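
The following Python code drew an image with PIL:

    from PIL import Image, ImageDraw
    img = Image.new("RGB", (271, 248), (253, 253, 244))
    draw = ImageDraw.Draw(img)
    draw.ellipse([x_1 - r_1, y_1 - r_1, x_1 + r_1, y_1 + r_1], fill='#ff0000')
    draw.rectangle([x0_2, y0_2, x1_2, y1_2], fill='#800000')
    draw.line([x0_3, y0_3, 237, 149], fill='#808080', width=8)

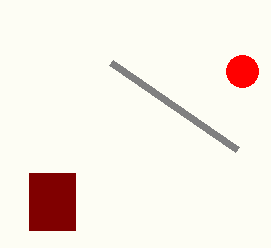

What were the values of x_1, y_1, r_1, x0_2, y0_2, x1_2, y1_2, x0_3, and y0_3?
x_1 = 242, y_1 = 71, r_1 = 16, x0_2 = 29, y0_2 = 173, x1_2 = 75, y1_2 = 230, x0_3 = 111, y0_3 = 62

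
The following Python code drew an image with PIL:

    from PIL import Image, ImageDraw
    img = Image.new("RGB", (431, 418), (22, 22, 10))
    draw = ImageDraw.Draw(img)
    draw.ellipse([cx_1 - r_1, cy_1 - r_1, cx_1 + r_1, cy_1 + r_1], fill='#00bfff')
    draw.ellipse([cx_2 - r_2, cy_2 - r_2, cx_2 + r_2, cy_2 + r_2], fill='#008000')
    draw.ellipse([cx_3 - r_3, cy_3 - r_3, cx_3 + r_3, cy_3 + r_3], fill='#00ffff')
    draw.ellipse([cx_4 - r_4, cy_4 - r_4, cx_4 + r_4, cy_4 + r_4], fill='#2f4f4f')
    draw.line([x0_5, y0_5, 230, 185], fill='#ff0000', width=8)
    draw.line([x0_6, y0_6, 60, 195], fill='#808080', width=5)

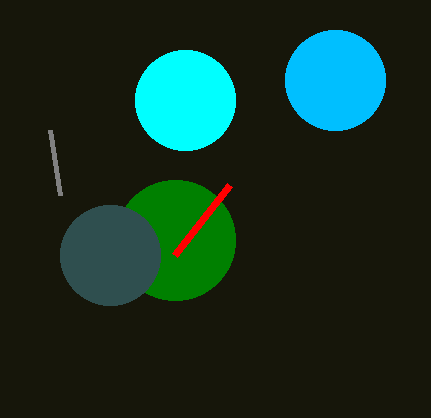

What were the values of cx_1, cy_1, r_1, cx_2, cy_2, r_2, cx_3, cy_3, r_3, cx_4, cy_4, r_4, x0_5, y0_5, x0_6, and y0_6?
cx_1 = 335
cy_1 = 80
r_1 = 50
cx_2 = 175
cy_2 = 240
r_2 = 60
cx_3 = 185
cy_3 = 100
r_3 = 50
cx_4 = 110
cy_4 = 255
r_4 = 50
x0_5 = 175
y0_5 = 255
x0_6 = 50
y0_6 = 130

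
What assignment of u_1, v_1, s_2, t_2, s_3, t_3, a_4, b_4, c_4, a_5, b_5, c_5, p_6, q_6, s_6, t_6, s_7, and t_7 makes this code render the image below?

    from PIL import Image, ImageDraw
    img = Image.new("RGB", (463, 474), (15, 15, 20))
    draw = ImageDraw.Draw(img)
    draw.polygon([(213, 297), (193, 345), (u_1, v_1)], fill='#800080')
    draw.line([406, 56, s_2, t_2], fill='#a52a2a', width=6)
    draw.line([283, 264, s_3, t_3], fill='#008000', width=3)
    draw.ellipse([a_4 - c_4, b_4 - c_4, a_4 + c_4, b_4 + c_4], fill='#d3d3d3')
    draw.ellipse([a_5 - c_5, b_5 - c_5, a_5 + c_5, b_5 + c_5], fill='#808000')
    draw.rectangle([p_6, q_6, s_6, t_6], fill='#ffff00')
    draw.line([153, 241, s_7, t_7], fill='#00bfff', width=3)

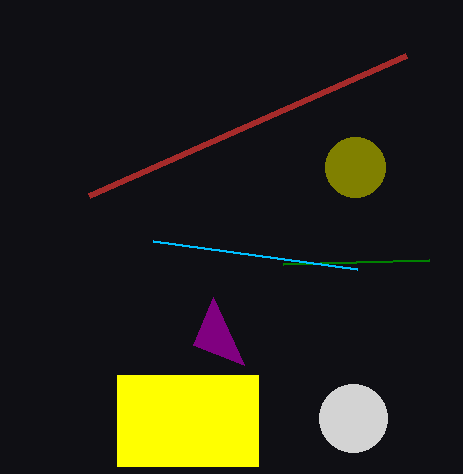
u_1 = 244
v_1 = 365
s_2 = 89
t_2 = 196
s_3 = 429
t_3 = 260
a_4 = 353
b_4 = 418
c_4 = 34
a_5 = 355
b_5 = 167
c_5 = 30
p_6 = 117
q_6 = 375
s_6 = 258
t_6 = 466
s_7 = 357
t_7 = 269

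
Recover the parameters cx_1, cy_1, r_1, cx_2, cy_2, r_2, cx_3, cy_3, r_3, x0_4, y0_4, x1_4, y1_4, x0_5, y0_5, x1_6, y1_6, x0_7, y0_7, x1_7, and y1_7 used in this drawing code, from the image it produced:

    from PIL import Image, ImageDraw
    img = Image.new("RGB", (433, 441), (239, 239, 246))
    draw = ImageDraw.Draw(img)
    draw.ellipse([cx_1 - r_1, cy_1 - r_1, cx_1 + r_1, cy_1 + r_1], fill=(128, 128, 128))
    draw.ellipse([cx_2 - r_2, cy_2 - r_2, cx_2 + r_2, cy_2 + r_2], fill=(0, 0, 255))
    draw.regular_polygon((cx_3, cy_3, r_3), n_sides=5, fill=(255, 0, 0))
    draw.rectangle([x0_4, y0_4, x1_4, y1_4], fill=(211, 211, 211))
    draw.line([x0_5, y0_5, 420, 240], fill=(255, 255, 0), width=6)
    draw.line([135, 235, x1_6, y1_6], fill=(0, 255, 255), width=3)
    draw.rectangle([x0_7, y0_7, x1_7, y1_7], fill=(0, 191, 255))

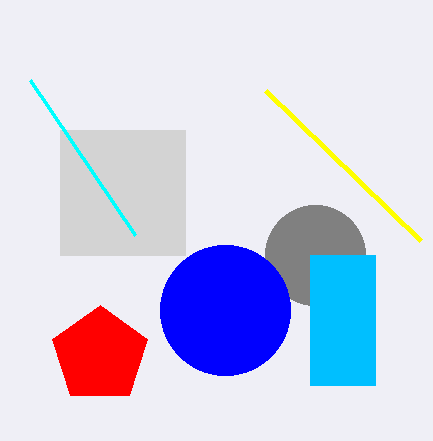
cx_1 = 315; cy_1 = 255; r_1 = 50; cx_2 = 225; cy_2 = 310; r_2 = 65; cx_3 = 100; cy_3 = 355; r_3 = 50; x0_4 = 60; y0_4 = 130; x1_4 = 185; y1_4 = 255; x0_5 = 265; y0_5 = 90; x1_6 = 30; y1_6 = 80; x0_7 = 310; y0_7 = 255; x1_7 = 375; y1_7 = 385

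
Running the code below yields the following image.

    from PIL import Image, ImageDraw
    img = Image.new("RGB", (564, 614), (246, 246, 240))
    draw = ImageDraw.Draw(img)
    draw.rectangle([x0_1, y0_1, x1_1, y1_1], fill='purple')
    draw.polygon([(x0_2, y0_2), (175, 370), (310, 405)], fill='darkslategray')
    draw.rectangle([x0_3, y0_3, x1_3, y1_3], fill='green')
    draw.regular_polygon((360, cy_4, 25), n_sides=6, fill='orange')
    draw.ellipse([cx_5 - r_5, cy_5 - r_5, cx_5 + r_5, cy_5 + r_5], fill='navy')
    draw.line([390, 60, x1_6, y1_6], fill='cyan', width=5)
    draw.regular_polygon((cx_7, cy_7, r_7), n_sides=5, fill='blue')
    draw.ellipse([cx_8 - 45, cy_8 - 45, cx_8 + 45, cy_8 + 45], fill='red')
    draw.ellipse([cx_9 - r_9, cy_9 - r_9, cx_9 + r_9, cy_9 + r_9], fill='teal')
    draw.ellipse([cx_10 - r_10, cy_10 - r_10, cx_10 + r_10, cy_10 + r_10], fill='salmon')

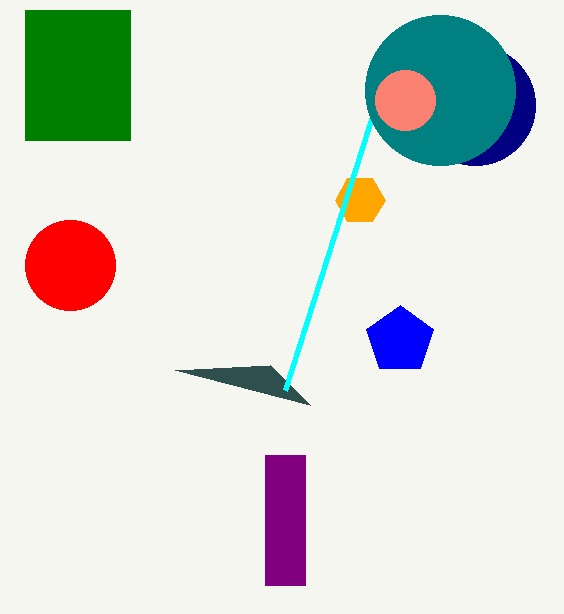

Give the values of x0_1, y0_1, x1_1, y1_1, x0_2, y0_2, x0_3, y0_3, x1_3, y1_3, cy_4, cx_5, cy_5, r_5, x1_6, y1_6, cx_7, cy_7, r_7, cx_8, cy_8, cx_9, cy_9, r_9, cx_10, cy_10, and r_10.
x0_1 = 265
y0_1 = 455
x1_1 = 305
y1_1 = 585
x0_2 = 270
y0_2 = 365
x0_3 = 25
y0_3 = 10
x1_3 = 130
y1_3 = 140
cy_4 = 200
cx_5 = 475
cy_5 = 105
r_5 = 60
x1_6 = 285
y1_6 = 390
cx_7 = 400
cy_7 = 340
r_7 = 35
cx_8 = 70
cy_8 = 265
cx_9 = 440
cy_9 = 90
r_9 = 75
cx_10 = 405
cy_10 = 100
r_10 = 30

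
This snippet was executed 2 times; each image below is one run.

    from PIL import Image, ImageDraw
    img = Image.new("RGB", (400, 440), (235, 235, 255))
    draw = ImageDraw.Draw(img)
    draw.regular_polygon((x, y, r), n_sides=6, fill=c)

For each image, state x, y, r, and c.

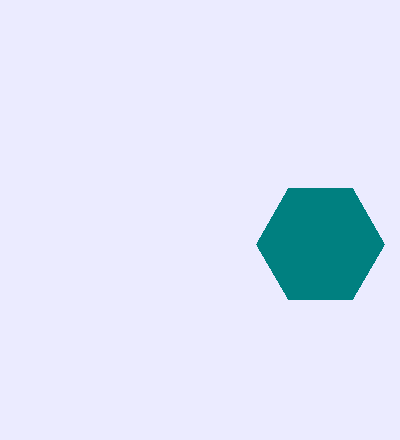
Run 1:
x = 320, y = 244, r = 64, c = 'teal'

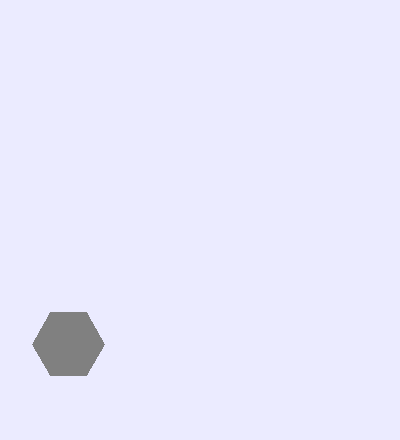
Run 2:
x = 68; y = 344; r = 36; c = 'gray'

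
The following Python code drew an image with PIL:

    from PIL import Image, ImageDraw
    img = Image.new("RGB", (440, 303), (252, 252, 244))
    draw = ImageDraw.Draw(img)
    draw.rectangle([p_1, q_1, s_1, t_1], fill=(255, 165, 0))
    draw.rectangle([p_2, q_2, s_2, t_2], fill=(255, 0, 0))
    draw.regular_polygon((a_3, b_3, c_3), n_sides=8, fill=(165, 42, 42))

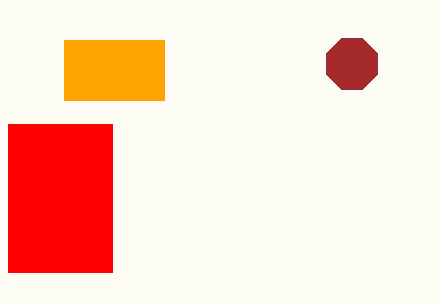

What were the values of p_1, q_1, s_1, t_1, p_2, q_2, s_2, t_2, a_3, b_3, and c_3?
p_1 = 64, q_1 = 40, s_1 = 164, t_1 = 100, p_2 = 8, q_2 = 124, s_2 = 112, t_2 = 272, a_3 = 352, b_3 = 64, c_3 = 28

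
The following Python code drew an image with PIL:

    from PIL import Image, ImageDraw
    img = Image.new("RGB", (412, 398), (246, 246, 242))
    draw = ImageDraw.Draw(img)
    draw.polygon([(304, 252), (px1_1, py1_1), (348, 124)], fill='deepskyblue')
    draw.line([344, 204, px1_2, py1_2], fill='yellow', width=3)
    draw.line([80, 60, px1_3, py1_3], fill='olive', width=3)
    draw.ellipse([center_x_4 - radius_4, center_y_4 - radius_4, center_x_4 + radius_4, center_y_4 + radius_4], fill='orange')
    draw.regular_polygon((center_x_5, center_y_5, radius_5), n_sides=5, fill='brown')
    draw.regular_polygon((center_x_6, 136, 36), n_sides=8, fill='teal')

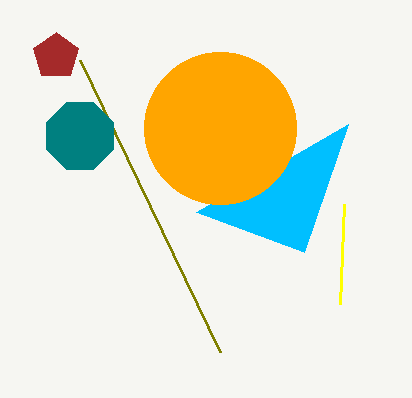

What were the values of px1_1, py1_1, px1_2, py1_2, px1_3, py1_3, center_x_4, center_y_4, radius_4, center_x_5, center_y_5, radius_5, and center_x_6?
px1_1 = 196; py1_1 = 212; px1_2 = 340; py1_2 = 304; px1_3 = 220; py1_3 = 352; center_x_4 = 220; center_y_4 = 128; radius_4 = 76; center_x_5 = 56; center_y_5 = 56; radius_5 = 24; center_x_6 = 80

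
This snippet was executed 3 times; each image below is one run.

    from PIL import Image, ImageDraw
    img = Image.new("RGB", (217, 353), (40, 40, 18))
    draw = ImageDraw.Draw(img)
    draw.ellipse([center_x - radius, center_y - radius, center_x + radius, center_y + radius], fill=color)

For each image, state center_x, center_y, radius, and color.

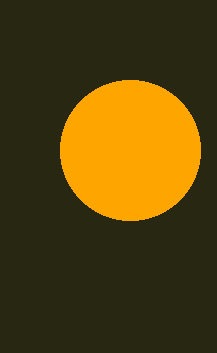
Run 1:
center_x = 130, center_y = 150, radius = 70, color = 'orange'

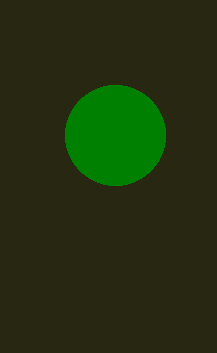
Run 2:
center_x = 115, center_y = 135, radius = 50, color = 'green'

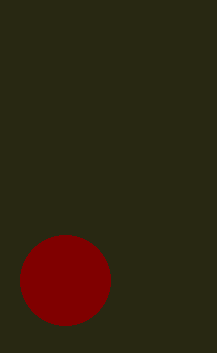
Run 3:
center_x = 65, center_y = 280, radius = 45, color = 'maroon'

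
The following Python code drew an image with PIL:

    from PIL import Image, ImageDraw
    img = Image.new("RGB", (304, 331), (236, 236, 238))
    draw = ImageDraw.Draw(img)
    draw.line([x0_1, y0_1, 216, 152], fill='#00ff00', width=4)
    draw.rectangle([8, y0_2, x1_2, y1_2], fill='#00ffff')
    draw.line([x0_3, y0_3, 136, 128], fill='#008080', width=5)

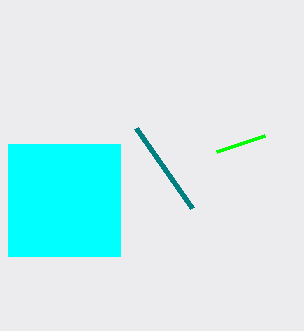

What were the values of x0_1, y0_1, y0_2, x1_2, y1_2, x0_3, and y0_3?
x0_1 = 264
y0_1 = 136
y0_2 = 144
x1_2 = 120
y1_2 = 256
x0_3 = 192
y0_3 = 208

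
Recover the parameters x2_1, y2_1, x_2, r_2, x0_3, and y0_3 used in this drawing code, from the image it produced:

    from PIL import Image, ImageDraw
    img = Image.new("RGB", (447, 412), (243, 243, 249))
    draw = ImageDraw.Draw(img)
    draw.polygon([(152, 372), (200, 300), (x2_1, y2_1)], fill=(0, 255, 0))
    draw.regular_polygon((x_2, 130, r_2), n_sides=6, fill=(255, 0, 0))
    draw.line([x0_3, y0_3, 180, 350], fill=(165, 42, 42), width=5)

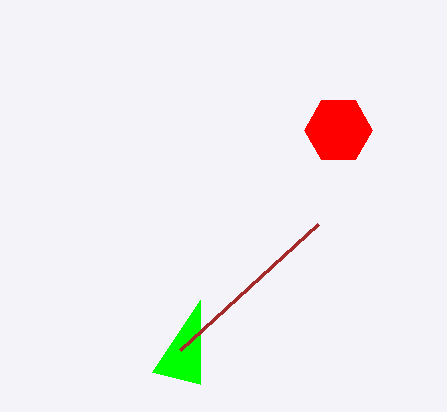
x2_1 = 200
y2_1 = 384
x_2 = 338
r_2 = 34
x0_3 = 318
y0_3 = 224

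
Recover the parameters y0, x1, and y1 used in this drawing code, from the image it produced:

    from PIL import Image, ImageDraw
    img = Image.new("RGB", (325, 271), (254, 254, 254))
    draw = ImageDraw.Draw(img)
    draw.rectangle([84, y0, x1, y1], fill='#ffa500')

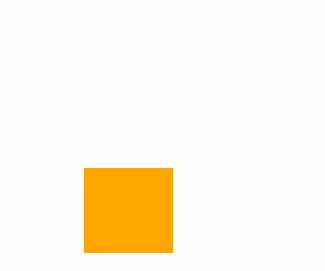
y0 = 168; x1 = 172; y1 = 252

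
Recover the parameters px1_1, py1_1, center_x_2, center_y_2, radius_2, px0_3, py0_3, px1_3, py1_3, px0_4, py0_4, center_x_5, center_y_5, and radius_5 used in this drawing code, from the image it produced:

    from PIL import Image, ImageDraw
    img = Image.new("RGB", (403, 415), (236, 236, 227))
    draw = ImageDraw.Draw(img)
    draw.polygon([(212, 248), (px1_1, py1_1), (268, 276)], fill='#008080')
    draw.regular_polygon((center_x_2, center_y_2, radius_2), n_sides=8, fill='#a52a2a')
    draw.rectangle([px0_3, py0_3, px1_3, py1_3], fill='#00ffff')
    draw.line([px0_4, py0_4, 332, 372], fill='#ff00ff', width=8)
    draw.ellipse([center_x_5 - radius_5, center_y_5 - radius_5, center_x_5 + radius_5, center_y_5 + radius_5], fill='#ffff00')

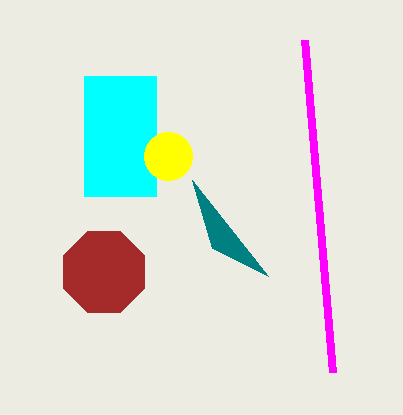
px1_1 = 192; py1_1 = 180; center_x_2 = 104; center_y_2 = 272; radius_2 = 44; px0_3 = 84; py0_3 = 76; px1_3 = 156; py1_3 = 196; px0_4 = 304; py0_4 = 40; center_x_5 = 168; center_y_5 = 156; radius_5 = 24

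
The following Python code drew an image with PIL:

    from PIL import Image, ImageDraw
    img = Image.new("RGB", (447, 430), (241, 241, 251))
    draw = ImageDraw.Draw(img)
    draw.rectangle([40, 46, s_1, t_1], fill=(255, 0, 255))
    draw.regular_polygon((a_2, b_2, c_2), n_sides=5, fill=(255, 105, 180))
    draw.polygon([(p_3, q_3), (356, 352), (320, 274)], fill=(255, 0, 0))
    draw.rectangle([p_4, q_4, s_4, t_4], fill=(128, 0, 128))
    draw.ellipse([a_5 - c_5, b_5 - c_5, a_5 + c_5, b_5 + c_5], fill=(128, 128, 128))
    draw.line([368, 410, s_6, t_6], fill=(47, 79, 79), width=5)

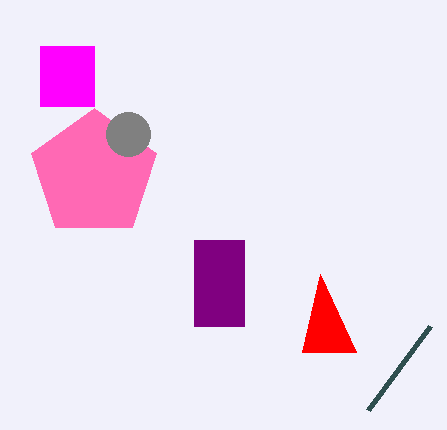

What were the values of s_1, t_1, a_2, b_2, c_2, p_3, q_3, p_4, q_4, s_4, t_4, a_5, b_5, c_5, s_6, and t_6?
s_1 = 94; t_1 = 106; a_2 = 94; b_2 = 174; c_2 = 66; p_3 = 302; q_3 = 352; p_4 = 194; q_4 = 240; s_4 = 244; t_4 = 326; a_5 = 128; b_5 = 134; c_5 = 22; s_6 = 430; t_6 = 326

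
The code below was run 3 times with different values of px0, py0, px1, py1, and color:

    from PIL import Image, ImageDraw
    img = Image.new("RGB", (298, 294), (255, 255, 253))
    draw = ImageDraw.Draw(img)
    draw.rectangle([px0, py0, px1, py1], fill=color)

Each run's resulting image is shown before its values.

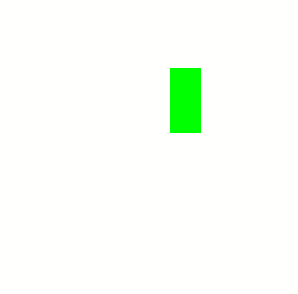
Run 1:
px0 = 170; py0 = 68; px1 = 200; py1 = 132; color = 'lime'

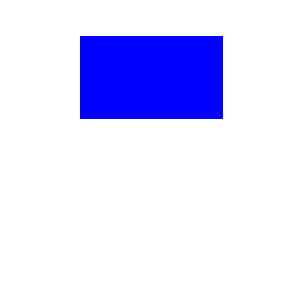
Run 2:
px0 = 80; py0 = 36; px1 = 222; py1 = 118; color = 'blue'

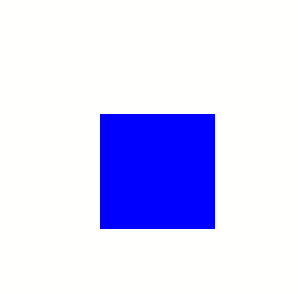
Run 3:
px0 = 100, py0 = 114, px1 = 214, py1 = 228, color = 'blue'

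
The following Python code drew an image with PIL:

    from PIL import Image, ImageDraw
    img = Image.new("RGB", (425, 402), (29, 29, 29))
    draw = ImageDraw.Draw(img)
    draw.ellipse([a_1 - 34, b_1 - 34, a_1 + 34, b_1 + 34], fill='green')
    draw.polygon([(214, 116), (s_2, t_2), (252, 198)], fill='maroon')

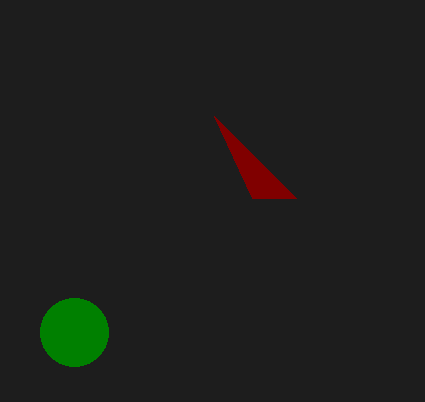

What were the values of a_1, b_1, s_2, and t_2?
a_1 = 74, b_1 = 332, s_2 = 296, t_2 = 198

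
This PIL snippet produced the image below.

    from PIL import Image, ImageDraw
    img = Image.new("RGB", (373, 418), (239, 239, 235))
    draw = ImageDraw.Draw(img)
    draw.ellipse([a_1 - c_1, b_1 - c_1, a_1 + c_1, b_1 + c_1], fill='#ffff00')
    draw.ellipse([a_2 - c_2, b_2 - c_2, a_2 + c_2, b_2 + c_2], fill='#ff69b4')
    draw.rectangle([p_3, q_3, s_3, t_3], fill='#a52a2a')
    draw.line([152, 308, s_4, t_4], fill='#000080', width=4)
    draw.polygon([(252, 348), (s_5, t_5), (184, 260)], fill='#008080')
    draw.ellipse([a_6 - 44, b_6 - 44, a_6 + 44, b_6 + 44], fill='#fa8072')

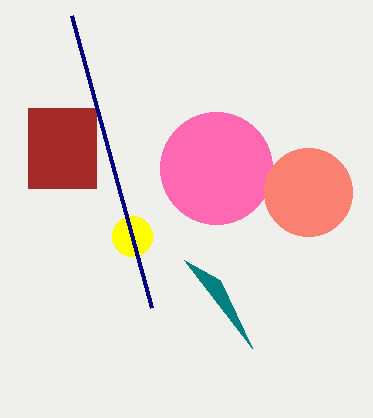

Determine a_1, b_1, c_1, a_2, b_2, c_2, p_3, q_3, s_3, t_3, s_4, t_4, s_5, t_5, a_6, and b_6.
a_1 = 132
b_1 = 236
c_1 = 20
a_2 = 216
b_2 = 168
c_2 = 56
p_3 = 28
q_3 = 108
s_3 = 96
t_3 = 188
s_4 = 72
t_4 = 16
s_5 = 220
t_5 = 280
a_6 = 308
b_6 = 192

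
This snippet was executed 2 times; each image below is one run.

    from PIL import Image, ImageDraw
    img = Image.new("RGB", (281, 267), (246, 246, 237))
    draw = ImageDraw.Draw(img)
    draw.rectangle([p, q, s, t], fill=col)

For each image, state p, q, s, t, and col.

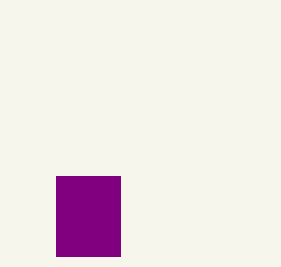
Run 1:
p = 56; q = 176; s = 120; t = 256; col = 'purple'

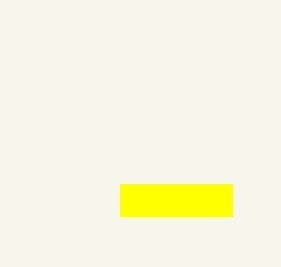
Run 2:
p = 120; q = 184; s = 232; t = 216; col = 'yellow'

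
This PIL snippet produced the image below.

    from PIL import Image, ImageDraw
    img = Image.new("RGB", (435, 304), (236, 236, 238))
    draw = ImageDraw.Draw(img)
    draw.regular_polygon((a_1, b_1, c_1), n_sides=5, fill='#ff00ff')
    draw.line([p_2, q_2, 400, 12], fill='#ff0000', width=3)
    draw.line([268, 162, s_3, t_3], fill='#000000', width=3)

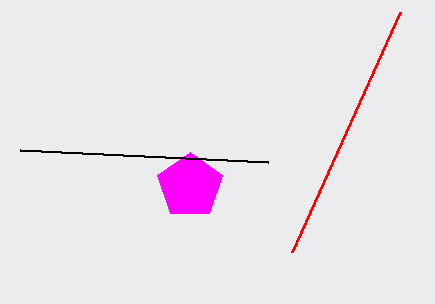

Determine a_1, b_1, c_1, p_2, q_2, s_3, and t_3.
a_1 = 190; b_1 = 186; c_1 = 34; p_2 = 292; q_2 = 252; s_3 = 20; t_3 = 150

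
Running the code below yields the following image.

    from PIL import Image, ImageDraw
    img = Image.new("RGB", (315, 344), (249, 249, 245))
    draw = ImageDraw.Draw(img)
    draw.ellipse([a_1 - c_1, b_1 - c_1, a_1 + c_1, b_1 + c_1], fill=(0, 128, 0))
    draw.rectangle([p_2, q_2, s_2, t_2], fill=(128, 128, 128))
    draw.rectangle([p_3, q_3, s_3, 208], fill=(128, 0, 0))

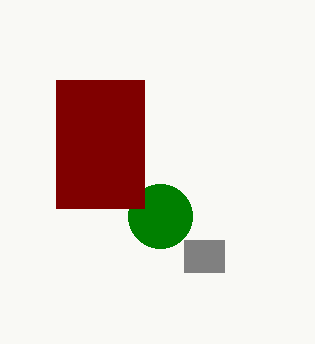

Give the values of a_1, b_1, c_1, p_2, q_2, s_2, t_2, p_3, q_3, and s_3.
a_1 = 160
b_1 = 216
c_1 = 32
p_2 = 184
q_2 = 240
s_2 = 224
t_2 = 272
p_3 = 56
q_3 = 80
s_3 = 144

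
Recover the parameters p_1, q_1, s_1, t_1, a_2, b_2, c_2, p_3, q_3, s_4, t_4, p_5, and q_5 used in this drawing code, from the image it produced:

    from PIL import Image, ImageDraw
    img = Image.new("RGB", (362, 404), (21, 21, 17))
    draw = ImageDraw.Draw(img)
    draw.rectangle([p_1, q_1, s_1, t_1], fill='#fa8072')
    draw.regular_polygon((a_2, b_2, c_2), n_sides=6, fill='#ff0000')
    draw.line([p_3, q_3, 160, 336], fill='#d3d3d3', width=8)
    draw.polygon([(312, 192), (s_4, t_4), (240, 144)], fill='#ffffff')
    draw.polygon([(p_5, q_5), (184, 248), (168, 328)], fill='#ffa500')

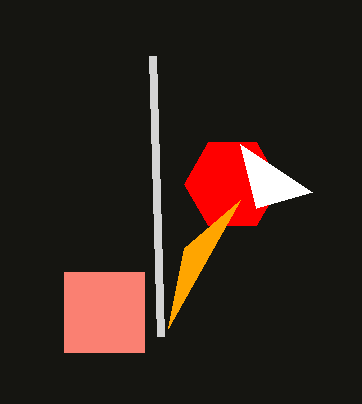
p_1 = 64; q_1 = 272; s_1 = 144; t_1 = 352; a_2 = 232; b_2 = 184; c_2 = 48; p_3 = 152; q_3 = 56; s_4 = 256; t_4 = 208; p_5 = 240; q_5 = 200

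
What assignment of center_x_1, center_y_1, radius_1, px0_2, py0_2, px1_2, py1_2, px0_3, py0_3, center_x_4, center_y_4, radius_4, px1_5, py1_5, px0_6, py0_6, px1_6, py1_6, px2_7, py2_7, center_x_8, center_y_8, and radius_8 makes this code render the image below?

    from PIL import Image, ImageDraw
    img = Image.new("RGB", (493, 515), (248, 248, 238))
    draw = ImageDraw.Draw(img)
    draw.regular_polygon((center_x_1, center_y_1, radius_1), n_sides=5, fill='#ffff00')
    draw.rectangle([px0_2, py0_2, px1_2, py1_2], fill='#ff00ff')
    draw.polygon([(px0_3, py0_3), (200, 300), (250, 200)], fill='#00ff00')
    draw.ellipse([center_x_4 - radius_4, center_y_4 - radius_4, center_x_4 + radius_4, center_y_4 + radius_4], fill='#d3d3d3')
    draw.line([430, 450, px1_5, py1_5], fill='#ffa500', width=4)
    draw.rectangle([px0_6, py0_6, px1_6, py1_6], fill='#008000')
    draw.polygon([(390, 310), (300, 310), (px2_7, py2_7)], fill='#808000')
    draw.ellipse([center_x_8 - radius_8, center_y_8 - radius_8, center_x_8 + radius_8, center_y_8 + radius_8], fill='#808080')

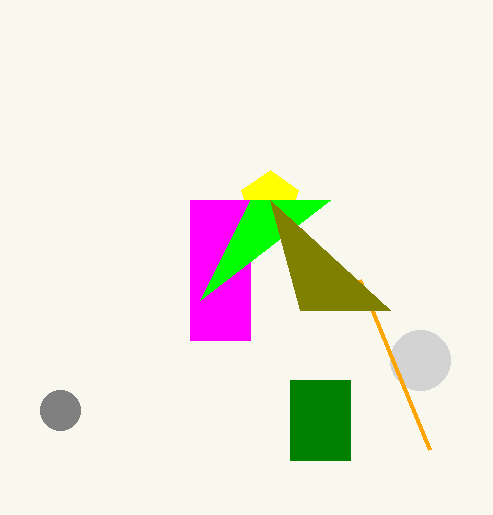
center_x_1 = 270
center_y_1 = 200
radius_1 = 30
px0_2 = 190
py0_2 = 200
px1_2 = 250
py1_2 = 340
px0_3 = 330
py0_3 = 200
center_x_4 = 420
center_y_4 = 360
radius_4 = 30
px1_5 = 360
py1_5 = 280
px0_6 = 290
py0_6 = 380
px1_6 = 350
py1_6 = 460
px2_7 = 270
py2_7 = 200
center_x_8 = 60
center_y_8 = 410
radius_8 = 20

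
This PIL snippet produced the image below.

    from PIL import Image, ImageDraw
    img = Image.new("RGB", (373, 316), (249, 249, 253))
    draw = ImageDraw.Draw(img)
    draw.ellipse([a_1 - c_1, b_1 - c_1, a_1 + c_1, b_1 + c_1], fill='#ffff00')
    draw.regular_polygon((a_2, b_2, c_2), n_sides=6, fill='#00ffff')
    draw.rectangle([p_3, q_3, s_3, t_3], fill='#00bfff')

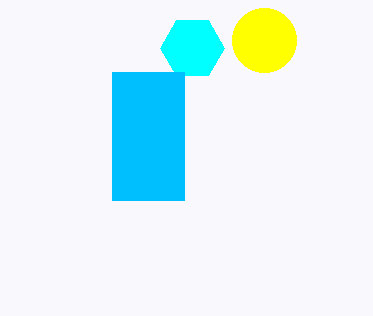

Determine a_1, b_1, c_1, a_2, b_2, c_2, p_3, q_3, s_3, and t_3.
a_1 = 264; b_1 = 40; c_1 = 32; a_2 = 192; b_2 = 48; c_2 = 32; p_3 = 112; q_3 = 72; s_3 = 184; t_3 = 200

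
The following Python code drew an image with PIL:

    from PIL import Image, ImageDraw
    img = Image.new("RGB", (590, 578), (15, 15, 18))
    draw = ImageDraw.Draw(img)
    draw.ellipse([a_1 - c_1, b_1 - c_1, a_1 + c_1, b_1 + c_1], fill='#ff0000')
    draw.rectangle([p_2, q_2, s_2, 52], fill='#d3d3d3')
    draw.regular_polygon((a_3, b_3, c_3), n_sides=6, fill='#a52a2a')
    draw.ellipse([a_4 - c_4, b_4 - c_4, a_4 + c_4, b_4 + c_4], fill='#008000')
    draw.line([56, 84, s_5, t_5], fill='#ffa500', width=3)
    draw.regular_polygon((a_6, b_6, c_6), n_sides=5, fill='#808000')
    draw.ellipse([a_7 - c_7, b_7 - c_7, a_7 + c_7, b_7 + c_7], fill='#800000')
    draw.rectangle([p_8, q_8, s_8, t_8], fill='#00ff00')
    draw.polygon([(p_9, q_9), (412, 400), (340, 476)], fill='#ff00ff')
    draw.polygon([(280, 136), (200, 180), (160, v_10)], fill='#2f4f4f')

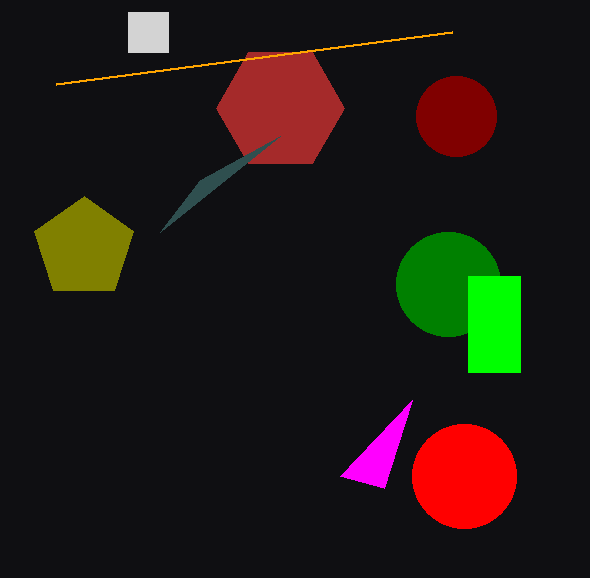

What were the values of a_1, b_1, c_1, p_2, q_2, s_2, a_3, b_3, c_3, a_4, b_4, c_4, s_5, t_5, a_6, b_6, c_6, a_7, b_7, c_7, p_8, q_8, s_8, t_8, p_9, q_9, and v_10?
a_1 = 464, b_1 = 476, c_1 = 52, p_2 = 128, q_2 = 12, s_2 = 168, a_3 = 280, b_3 = 108, c_3 = 64, a_4 = 448, b_4 = 284, c_4 = 52, s_5 = 452, t_5 = 32, a_6 = 84, b_6 = 248, c_6 = 52, a_7 = 456, b_7 = 116, c_7 = 40, p_8 = 468, q_8 = 276, s_8 = 520, t_8 = 372, p_9 = 384, q_9 = 488, v_10 = 232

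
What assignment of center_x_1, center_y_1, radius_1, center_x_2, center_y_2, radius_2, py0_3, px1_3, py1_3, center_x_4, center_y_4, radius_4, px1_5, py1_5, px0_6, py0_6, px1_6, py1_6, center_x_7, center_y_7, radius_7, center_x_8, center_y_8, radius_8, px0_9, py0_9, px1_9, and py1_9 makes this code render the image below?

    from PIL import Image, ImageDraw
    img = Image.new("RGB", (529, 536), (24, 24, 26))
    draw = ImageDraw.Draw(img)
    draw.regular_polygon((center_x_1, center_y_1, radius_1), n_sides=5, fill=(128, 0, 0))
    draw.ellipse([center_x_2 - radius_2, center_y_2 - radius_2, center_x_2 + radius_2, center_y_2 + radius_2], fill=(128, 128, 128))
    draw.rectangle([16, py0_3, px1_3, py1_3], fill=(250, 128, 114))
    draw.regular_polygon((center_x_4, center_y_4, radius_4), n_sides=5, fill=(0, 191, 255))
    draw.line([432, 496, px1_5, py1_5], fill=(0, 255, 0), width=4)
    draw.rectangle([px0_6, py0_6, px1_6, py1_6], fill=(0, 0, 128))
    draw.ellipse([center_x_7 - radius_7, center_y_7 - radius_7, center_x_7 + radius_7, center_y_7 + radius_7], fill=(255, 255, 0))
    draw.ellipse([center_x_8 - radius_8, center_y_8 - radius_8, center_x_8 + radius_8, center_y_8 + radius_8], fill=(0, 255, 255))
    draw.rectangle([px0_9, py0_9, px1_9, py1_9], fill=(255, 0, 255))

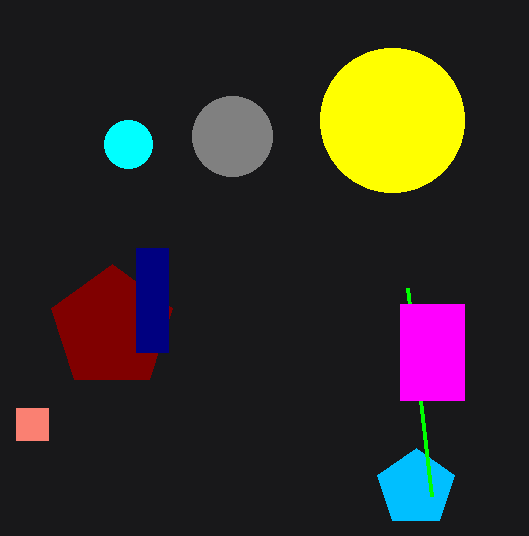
center_x_1 = 112
center_y_1 = 328
radius_1 = 64
center_x_2 = 232
center_y_2 = 136
radius_2 = 40
py0_3 = 408
px1_3 = 48
py1_3 = 440
center_x_4 = 416
center_y_4 = 488
radius_4 = 40
px1_5 = 408
py1_5 = 288
px0_6 = 136
py0_6 = 248
px1_6 = 168
py1_6 = 352
center_x_7 = 392
center_y_7 = 120
radius_7 = 72
center_x_8 = 128
center_y_8 = 144
radius_8 = 24
px0_9 = 400
py0_9 = 304
px1_9 = 464
py1_9 = 400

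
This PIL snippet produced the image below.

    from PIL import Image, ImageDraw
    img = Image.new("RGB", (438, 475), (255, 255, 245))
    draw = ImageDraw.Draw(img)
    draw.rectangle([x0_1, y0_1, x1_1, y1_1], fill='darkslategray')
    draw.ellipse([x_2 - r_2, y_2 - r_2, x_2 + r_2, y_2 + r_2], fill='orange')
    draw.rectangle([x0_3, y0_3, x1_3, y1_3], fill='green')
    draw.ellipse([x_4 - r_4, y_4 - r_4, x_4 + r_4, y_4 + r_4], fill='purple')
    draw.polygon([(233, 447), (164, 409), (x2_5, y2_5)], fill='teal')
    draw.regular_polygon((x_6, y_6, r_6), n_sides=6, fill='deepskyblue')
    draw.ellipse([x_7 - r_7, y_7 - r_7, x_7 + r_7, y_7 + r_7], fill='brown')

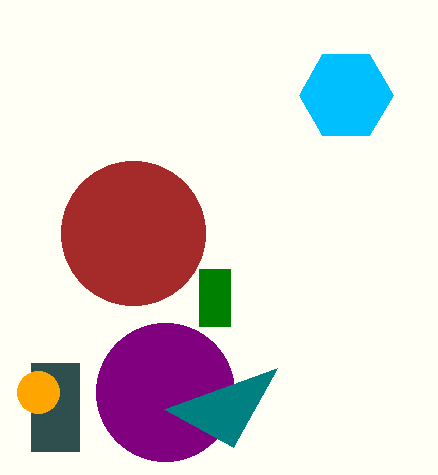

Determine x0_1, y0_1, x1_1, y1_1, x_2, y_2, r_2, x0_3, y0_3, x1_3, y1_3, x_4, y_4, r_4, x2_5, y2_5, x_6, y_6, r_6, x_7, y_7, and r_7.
x0_1 = 31; y0_1 = 363; x1_1 = 79; y1_1 = 451; x_2 = 38; y_2 = 392; r_2 = 21; x0_3 = 199; y0_3 = 269; x1_3 = 230; y1_3 = 326; x_4 = 165; y_4 = 392; r_4 = 69; x2_5 = 277; y2_5 = 368; x_6 = 346; y_6 = 95; r_6 = 47; x_7 = 133; y_7 = 233; r_7 = 72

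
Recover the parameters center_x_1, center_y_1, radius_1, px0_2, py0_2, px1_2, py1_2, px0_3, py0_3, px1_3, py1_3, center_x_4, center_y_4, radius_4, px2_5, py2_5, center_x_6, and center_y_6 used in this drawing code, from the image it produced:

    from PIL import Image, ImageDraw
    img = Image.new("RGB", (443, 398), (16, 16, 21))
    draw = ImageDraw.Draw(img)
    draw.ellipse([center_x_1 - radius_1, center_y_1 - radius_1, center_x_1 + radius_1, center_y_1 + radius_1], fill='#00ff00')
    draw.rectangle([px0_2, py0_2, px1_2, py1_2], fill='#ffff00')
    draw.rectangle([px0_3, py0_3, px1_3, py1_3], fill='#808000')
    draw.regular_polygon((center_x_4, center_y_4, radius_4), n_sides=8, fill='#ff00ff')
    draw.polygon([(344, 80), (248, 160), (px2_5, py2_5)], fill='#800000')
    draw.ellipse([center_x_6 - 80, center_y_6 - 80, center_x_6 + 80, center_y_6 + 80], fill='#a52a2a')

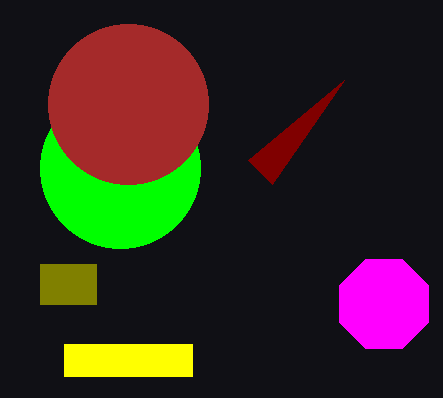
center_x_1 = 120; center_y_1 = 168; radius_1 = 80; px0_2 = 64; py0_2 = 344; px1_2 = 192; py1_2 = 376; px0_3 = 40; py0_3 = 264; px1_3 = 96; py1_3 = 304; center_x_4 = 384; center_y_4 = 304; radius_4 = 48; px2_5 = 272; py2_5 = 184; center_x_6 = 128; center_y_6 = 104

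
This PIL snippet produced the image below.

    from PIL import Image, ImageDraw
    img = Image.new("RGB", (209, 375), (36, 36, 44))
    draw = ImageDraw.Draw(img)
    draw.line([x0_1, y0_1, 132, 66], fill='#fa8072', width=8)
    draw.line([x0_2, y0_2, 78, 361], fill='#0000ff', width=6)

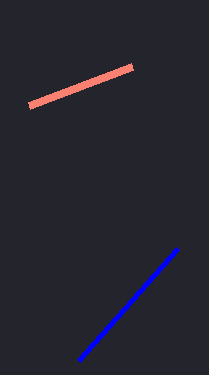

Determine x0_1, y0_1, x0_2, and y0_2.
x0_1 = 29
y0_1 = 105
x0_2 = 177
y0_2 = 249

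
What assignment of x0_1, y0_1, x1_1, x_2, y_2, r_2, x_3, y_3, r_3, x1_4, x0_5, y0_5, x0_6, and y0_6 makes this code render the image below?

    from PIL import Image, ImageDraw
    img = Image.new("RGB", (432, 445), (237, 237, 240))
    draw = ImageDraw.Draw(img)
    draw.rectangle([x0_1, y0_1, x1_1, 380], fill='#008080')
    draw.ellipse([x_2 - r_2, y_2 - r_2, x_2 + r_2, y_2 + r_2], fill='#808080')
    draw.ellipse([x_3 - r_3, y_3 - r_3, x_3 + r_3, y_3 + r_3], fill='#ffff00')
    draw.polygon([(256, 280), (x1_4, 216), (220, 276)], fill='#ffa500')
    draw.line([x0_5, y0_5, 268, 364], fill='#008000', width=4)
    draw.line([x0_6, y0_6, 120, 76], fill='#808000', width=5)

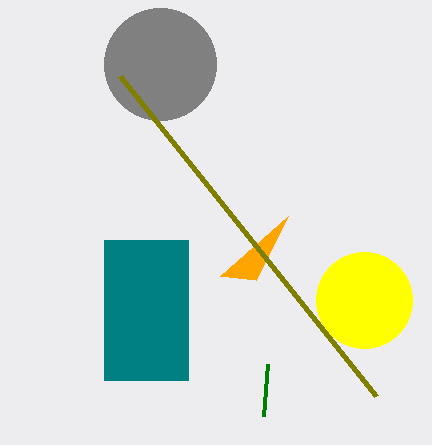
x0_1 = 104; y0_1 = 240; x1_1 = 188; x_2 = 160; y_2 = 64; r_2 = 56; x_3 = 364; y_3 = 300; r_3 = 48; x1_4 = 288; x0_5 = 264; y0_5 = 416; x0_6 = 376; y0_6 = 396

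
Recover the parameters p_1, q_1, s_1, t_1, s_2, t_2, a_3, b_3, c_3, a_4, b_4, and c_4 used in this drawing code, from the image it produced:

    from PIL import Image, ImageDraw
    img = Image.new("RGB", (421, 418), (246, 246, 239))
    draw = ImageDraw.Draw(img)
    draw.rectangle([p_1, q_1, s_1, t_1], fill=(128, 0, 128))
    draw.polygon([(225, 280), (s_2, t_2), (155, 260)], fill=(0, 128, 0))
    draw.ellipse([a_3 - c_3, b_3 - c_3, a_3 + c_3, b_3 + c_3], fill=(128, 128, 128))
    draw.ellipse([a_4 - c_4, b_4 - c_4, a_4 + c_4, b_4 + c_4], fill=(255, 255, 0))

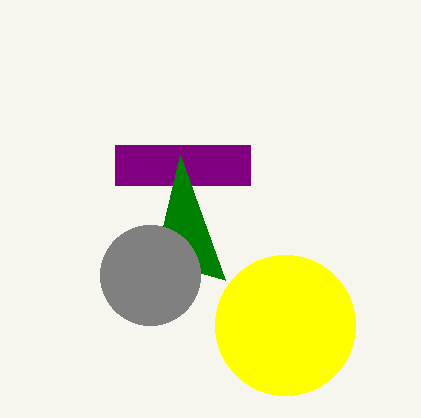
p_1 = 115
q_1 = 145
s_1 = 250
t_1 = 185
s_2 = 180
t_2 = 155
a_3 = 150
b_3 = 275
c_3 = 50
a_4 = 285
b_4 = 325
c_4 = 70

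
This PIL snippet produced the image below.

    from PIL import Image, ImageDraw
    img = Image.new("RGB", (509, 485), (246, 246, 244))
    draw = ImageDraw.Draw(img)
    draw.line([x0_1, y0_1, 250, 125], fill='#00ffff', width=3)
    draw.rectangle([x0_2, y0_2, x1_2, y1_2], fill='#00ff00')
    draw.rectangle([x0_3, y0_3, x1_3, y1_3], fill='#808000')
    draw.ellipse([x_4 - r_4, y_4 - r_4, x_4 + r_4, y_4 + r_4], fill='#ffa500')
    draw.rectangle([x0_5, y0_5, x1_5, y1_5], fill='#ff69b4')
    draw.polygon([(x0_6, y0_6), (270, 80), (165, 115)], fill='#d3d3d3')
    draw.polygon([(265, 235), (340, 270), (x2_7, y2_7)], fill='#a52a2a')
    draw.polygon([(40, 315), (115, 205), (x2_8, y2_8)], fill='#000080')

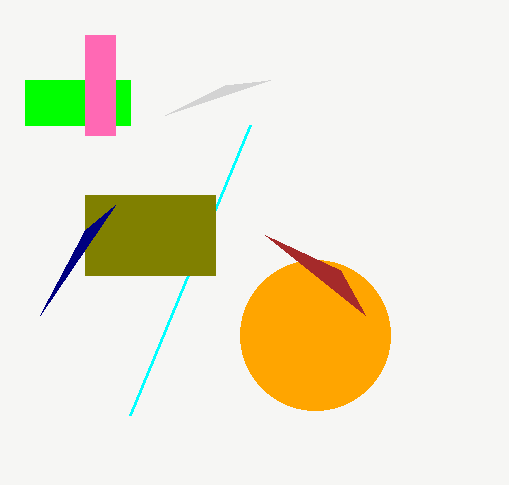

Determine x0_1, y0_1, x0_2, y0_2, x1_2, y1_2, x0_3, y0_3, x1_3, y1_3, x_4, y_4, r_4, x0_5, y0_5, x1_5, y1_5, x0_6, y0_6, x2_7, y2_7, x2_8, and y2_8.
x0_1 = 130
y0_1 = 415
x0_2 = 25
y0_2 = 80
x1_2 = 130
y1_2 = 125
x0_3 = 85
y0_3 = 195
x1_3 = 215
y1_3 = 275
x_4 = 315
y_4 = 335
r_4 = 75
x0_5 = 85
y0_5 = 35
x1_5 = 115
y1_5 = 135
x0_6 = 225
y0_6 = 85
x2_7 = 365
y2_7 = 315
x2_8 = 85
y2_8 = 230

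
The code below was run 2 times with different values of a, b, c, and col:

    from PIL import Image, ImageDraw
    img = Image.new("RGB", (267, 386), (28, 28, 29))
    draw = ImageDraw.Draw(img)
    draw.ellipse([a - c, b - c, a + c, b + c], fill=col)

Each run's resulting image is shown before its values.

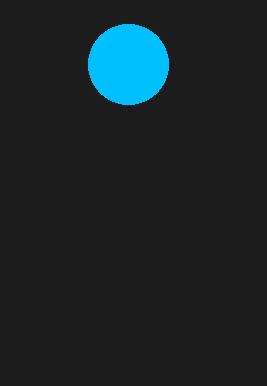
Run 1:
a = 128
b = 64
c = 40
col = 'deepskyblue'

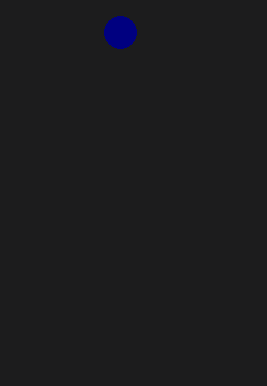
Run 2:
a = 120, b = 32, c = 16, col = 'navy'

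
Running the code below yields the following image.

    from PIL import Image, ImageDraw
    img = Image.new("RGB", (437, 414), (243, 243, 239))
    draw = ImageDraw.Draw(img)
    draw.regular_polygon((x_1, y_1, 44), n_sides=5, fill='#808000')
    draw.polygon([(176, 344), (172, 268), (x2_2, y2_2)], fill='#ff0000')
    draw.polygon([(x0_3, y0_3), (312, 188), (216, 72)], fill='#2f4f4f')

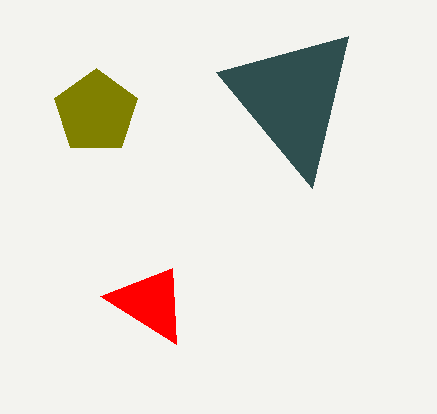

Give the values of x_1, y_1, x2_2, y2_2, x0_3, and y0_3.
x_1 = 96, y_1 = 112, x2_2 = 100, y2_2 = 296, x0_3 = 348, y0_3 = 36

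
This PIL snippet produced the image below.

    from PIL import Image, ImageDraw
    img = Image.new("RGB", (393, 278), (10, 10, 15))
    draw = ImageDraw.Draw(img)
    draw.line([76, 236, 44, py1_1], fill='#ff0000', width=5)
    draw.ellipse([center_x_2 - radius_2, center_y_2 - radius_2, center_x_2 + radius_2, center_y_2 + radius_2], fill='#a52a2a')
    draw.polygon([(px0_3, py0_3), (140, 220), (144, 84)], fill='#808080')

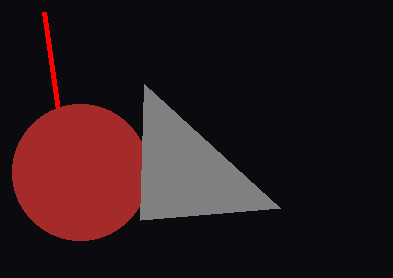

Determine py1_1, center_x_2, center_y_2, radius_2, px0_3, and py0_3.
py1_1 = 12
center_x_2 = 80
center_y_2 = 172
radius_2 = 68
px0_3 = 280
py0_3 = 208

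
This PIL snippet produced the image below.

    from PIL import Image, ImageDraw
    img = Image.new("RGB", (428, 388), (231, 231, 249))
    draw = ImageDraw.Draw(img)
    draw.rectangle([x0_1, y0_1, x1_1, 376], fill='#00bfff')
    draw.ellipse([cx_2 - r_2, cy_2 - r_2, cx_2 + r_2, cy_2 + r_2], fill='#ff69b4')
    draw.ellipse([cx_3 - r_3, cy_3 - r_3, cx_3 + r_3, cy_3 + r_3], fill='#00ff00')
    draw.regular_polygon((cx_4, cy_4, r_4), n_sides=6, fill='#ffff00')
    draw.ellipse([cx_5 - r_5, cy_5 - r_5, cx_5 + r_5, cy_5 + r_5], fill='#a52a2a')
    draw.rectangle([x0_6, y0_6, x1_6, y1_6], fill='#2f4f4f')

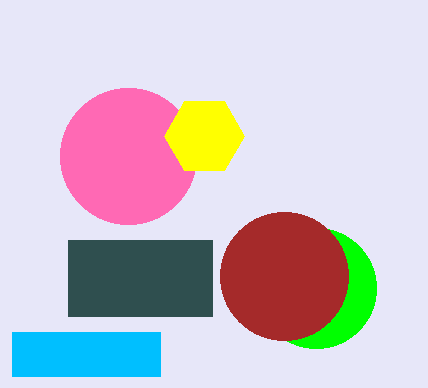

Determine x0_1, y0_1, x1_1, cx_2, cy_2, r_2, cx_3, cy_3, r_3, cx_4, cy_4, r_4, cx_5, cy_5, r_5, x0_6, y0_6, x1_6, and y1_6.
x0_1 = 12; y0_1 = 332; x1_1 = 160; cx_2 = 128; cy_2 = 156; r_2 = 68; cx_3 = 316; cy_3 = 288; r_3 = 60; cx_4 = 204; cy_4 = 136; r_4 = 40; cx_5 = 284; cy_5 = 276; r_5 = 64; x0_6 = 68; y0_6 = 240; x1_6 = 212; y1_6 = 316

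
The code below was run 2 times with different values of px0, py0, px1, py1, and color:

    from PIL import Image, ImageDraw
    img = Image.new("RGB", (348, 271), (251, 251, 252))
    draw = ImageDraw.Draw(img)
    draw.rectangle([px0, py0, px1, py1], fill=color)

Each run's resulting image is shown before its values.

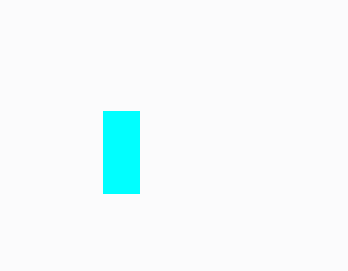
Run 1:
px0 = 103; py0 = 111; px1 = 139; py1 = 193; color = 'cyan'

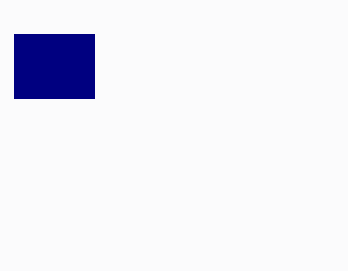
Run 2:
px0 = 14
py0 = 34
px1 = 94
py1 = 98
color = 'navy'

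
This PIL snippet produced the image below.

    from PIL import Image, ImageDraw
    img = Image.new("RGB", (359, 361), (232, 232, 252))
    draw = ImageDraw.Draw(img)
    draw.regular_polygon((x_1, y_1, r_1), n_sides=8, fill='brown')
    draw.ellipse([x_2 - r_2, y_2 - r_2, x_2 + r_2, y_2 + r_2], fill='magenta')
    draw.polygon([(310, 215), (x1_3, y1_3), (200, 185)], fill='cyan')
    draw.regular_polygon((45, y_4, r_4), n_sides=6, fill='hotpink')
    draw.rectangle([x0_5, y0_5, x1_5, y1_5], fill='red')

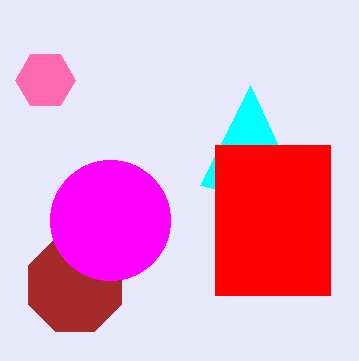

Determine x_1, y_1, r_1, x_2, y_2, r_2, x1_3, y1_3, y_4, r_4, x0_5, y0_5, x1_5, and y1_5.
x_1 = 75
y_1 = 285
r_1 = 50
x_2 = 110
y_2 = 220
r_2 = 60
x1_3 = 250
y1_3 = 85
y_4 = 80
r_4 = 30
x0_5 = 215
y0_5 = 145
x1_5 = 330
y1_5 = 295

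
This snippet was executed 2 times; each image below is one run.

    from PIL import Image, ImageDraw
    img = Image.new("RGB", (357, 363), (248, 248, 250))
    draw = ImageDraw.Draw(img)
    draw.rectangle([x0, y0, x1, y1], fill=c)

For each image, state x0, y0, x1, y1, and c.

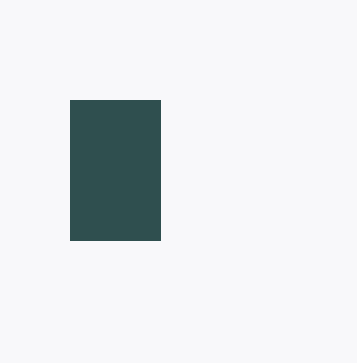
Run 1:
x0 = 70
y0 = 100
x1 = 160
y1 = 240
c = 'darkslategray'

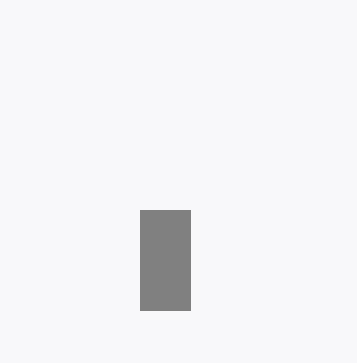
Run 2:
x0 = 140; y0 = 210; x1 = 190; y1 = 310; c = 'gray'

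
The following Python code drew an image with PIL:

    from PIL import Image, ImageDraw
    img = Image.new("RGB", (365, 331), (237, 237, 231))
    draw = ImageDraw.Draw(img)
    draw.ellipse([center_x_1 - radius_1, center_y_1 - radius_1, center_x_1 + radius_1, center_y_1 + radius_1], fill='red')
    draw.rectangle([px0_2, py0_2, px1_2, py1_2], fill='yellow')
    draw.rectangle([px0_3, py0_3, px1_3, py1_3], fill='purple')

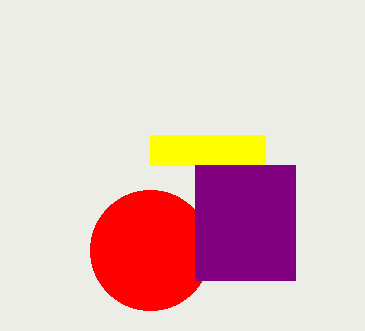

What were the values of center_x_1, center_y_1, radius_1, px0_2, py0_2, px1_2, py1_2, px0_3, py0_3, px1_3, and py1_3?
center_x_1 = 150, center_y_1 = 250, radius_1 = 60, px0_2 = 150, py0_2 = 135, px1_2 = 265, py1_2 = 165, px0_3 = 195, py0_3 = 165, px1_3 = 295, py1_3 = 280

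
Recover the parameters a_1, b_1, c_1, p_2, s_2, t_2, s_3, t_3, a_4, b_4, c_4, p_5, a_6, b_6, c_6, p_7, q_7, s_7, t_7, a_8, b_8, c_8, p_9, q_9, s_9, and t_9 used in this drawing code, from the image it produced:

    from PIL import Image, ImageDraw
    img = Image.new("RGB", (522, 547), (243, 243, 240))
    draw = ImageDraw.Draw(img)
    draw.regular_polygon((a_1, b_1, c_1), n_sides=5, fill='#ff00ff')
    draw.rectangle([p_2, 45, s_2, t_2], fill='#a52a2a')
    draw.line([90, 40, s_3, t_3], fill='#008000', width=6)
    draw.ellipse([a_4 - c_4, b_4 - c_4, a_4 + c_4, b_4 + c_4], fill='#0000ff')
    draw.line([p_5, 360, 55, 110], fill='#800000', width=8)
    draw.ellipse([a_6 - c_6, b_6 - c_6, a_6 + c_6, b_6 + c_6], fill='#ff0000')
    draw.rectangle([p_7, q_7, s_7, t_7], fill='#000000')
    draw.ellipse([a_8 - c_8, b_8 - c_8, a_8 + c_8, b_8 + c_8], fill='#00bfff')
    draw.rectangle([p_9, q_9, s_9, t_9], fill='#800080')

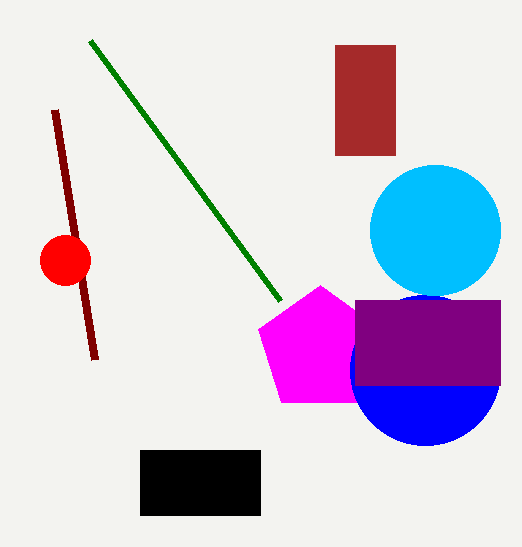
a_1 = 320, b_1 = 350, c_1 = 65, p_2 = 335, s_2 = 395, t_2 = 155, s_3 = 280, t_3 = 300, a_4 = 425, b_4 = 370, c_4 = 75, p_5 = 95, a_6 = 65, b_6 = 260, c_6 = 25, p_7 = 140, q_7 = 450, s_7 = 260, t_7 = 515, a_8 = 435, b_8 = 230, c_8 = 65, p_9 = 355, q_9 = 300, s_9 = 500, t_9 = 385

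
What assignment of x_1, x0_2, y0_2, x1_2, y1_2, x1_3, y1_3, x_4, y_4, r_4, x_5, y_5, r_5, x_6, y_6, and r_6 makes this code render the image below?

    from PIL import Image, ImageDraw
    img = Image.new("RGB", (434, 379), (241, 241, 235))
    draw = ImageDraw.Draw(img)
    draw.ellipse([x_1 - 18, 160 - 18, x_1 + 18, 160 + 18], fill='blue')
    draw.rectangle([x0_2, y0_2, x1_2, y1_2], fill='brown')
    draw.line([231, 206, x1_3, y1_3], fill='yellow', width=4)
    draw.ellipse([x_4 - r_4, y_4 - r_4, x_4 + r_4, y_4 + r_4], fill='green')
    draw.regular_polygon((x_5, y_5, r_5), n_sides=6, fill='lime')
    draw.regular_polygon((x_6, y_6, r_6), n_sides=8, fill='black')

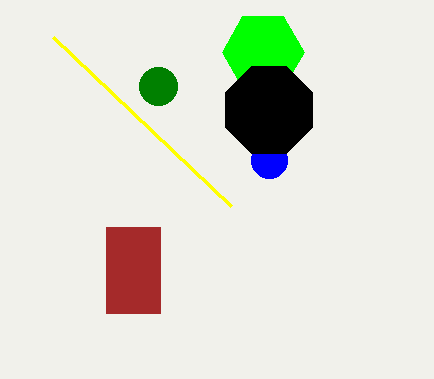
x_1 = 269, x0_2 = 106, y0_2 = 227, x1_2 = 160, y1_2 = 313, x1_3 = 53, y1_3 = 37, x_4 = 158, y_4 = 86, r_4 = 19, x_5 = 263, y_5 = 52, r_5 = 41, x_6 = 269, y_6 = 110, r_6 = 47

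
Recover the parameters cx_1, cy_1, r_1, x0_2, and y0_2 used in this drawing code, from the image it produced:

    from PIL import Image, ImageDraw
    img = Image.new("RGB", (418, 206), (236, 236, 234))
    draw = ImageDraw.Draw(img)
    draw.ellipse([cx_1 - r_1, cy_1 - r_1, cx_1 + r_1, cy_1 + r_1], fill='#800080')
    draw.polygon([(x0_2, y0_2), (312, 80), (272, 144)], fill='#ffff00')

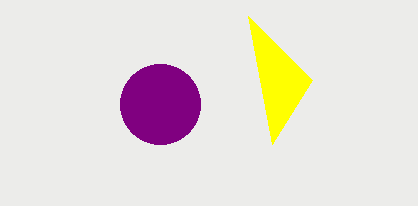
cx_1 = 160; cy_1 = 104; r_1 = 40; x0_2 = 248; y0_2 = 16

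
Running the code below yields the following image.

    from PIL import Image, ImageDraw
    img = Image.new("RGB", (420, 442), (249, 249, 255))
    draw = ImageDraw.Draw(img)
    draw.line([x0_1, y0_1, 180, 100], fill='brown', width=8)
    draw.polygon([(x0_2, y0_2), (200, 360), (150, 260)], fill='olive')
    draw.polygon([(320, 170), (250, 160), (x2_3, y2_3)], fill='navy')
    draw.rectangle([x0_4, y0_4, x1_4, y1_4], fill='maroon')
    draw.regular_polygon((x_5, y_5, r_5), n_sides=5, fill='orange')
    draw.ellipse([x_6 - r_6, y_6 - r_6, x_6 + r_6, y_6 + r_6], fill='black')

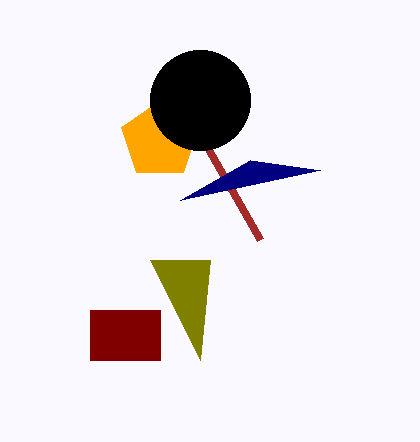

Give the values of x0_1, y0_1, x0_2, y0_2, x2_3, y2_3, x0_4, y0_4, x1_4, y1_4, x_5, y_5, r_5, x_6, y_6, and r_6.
x0_1 = 260
y0_1 = 240
x0_2 = 210
y0_2 = 260
x2_3 = 180
y2_3 = 200
x0_4 = 90
y0_4 = 310
x1_4 = 160
y1_4 = 360
x_5 = 160
y_5 = 140
r_5 = 40
x_6 = 200
y_6 = 100
r_6 = 50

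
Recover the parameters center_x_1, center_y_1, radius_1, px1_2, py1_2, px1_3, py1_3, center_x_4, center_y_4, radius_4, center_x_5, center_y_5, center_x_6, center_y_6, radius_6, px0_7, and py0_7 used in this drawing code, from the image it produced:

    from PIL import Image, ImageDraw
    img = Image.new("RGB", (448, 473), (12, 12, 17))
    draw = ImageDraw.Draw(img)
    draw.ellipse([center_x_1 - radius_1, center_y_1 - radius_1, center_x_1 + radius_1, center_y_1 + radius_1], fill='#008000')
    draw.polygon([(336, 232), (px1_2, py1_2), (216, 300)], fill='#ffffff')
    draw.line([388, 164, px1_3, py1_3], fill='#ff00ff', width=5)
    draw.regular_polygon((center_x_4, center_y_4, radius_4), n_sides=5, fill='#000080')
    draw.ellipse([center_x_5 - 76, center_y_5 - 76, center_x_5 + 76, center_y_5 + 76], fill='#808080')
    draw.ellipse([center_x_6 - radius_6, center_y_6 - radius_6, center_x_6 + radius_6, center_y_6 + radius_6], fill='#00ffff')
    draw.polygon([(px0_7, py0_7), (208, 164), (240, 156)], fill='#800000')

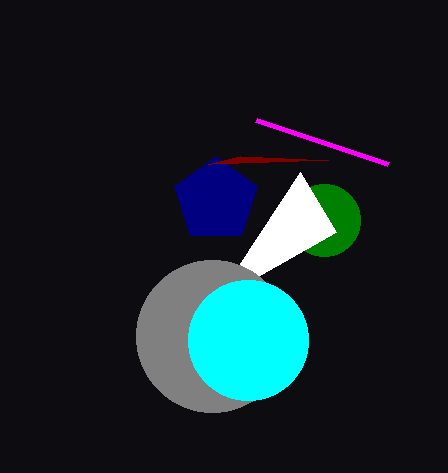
center_x_1 = 324, center_y_1 = 220, radius_1 = 36, px1_2 = 300, py1_2 = 172, px1_3 = 256, py1_3 = 120, center_x_4 = 216, center_y_4 = 200, radius_4 = 44, center_x_5 = 212, center_y_5 = 336, center_x_6 = 248, center_y_6 = 340, radius_6 = 60, px0_7 = 328, py0_7 = 160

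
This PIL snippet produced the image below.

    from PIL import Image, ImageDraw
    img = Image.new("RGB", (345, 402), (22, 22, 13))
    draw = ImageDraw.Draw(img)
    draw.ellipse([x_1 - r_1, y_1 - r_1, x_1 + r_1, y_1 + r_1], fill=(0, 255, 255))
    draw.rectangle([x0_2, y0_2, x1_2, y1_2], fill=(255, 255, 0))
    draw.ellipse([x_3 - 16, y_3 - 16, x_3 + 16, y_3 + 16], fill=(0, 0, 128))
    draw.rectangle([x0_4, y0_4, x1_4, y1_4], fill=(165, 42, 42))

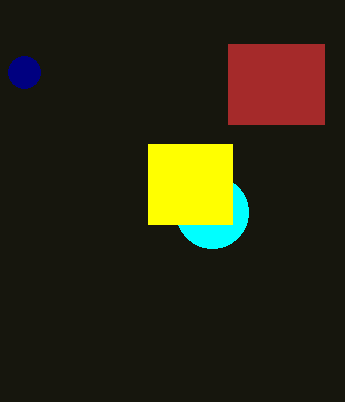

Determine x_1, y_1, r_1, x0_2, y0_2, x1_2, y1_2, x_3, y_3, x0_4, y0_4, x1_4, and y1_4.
x_1 = 212, y_1 = 212, r_1 = 36, x0_2 = 148, y0_2 = 144, x1_2 = 232, y1_2 = 224, x_3 = 24, y_3 = 72, x0_4 = 228, y0_4 = 44, x1_4 = 324, y1_4 = 124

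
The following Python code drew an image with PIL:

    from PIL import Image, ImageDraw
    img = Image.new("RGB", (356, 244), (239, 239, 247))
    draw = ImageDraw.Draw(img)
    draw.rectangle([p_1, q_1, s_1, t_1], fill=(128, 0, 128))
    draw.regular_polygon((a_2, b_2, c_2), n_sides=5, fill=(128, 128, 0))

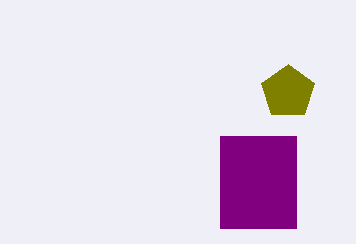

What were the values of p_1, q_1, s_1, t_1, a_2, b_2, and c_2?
p_1 = 220; q_1 = 136; s_1 = 296; t_1 = 228; a_2 = 288; b_2 = 92; c_2 = 28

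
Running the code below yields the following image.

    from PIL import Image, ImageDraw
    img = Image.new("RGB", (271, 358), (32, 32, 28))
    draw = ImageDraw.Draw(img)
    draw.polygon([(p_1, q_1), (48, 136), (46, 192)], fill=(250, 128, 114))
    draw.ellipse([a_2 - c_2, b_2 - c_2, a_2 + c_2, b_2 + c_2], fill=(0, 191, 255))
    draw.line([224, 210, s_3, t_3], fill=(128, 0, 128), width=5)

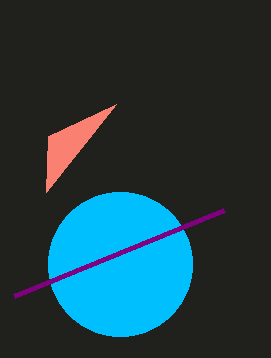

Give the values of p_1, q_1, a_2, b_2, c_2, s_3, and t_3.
p_1 = 116
q_1 = 104
a_2 = 120
b_2 = 264
c_2 = 72
s_3 = 14
t_3 = 296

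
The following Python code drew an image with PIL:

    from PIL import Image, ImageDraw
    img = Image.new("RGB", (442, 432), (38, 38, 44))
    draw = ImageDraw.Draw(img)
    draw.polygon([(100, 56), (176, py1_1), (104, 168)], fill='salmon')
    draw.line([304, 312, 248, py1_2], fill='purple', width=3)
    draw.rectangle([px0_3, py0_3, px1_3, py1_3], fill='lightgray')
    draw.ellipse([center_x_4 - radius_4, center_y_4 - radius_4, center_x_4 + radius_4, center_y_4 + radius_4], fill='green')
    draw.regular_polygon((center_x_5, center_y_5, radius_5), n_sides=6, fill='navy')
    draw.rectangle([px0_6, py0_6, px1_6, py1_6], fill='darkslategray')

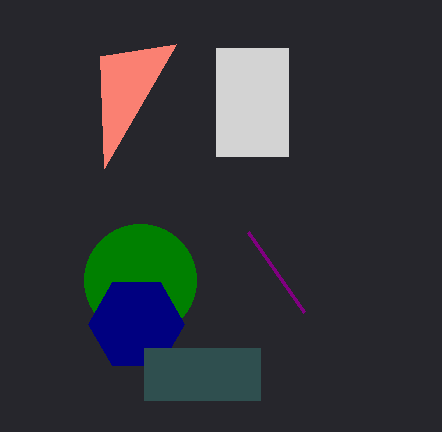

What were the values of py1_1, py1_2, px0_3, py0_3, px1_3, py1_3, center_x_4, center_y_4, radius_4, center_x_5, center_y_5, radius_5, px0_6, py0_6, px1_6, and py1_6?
py1_1 = 44; py1_2 = 232; px0_3 = 216; py0_3 = 48; px1_3 = 288; py1_3 = 156; center_x_4 = 140; center_y_4 = 280; radius_4 = 56; center_x_5 = 136; center_y_5 = 324; radius_5 = 48; px0_6 = 144; py0_6 = 348; px1_6 = 260; py1_6 = 400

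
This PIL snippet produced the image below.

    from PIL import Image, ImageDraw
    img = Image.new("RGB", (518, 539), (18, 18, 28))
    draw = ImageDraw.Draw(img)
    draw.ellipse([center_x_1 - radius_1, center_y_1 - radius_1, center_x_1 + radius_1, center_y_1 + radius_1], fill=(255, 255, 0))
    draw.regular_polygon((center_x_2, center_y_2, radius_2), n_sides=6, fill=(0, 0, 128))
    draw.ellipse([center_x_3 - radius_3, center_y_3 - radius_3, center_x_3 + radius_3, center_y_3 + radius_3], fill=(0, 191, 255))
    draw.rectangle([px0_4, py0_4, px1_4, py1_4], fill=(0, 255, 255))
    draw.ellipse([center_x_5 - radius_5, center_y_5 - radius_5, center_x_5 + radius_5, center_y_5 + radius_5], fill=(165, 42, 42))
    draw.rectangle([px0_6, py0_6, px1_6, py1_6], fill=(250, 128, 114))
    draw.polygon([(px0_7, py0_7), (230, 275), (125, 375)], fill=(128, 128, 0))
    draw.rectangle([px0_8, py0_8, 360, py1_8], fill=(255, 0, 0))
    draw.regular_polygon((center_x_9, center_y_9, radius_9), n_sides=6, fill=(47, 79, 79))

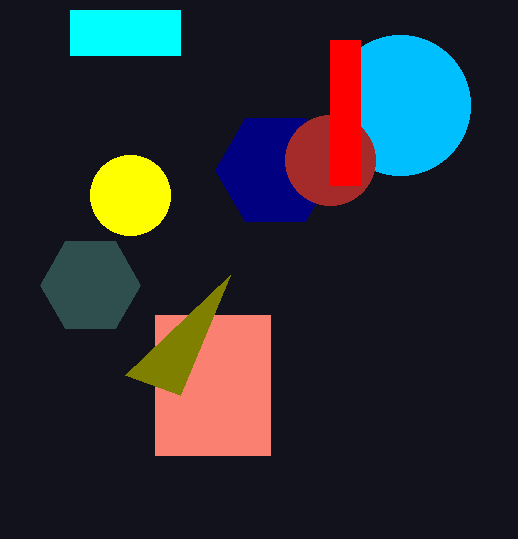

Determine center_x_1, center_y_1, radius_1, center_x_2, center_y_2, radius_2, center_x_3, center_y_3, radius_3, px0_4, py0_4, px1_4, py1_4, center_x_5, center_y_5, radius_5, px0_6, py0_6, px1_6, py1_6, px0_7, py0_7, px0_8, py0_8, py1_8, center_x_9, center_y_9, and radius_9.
center_x_1 = 130, center_y_1 = 195, radius_1 = 40, center_x_2 = 275, center_y_2 = 170, radius_2 = 60, center_x_3 = 400, center_y_3 = 105, radius_3 = 70, px0_4 = 70, py0_4 = 10, px1_4 = 180, py1_4 = 55, center_x_5 = 330, center_y_5 = 160, radius_5 = 45, px0_6 = 155, py0_6 = 315, px1_6 = 270, py1_6 = 455, px0_7 = 180, py0_7 = 395, px0_8 = 330, py0_8 = 40, py1_8 = 185, center_x_9 = 90, center_y_9 = 285, radius_9 = 50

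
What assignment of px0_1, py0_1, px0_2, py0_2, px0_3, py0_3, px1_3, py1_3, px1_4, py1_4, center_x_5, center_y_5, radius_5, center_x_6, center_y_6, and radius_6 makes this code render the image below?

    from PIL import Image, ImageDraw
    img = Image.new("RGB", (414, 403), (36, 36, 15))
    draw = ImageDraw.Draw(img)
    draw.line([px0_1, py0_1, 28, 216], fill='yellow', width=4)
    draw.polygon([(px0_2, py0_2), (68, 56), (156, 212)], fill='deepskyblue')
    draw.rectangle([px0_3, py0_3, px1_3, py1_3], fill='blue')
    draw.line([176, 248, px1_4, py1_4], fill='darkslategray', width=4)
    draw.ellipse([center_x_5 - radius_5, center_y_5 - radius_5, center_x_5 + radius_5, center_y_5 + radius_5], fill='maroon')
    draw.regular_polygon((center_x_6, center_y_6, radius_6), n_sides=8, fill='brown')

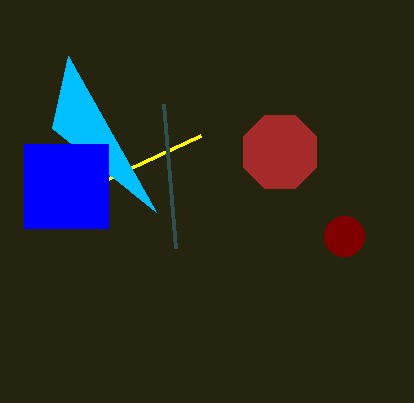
px0_1 = 200; py0_1 = 136; px0_2 = 52; py0_2 = 128; px0_3 = 24; py0_3 = 144; px1_3 = 108; py1_3 = 228; px1_4 = 164; py1_4 = 104; center_x_5 = 344; center_y_5 = 236; radius_5 = 20; center_x_6 = 280; center_y_6 = 152; radius_6 = 40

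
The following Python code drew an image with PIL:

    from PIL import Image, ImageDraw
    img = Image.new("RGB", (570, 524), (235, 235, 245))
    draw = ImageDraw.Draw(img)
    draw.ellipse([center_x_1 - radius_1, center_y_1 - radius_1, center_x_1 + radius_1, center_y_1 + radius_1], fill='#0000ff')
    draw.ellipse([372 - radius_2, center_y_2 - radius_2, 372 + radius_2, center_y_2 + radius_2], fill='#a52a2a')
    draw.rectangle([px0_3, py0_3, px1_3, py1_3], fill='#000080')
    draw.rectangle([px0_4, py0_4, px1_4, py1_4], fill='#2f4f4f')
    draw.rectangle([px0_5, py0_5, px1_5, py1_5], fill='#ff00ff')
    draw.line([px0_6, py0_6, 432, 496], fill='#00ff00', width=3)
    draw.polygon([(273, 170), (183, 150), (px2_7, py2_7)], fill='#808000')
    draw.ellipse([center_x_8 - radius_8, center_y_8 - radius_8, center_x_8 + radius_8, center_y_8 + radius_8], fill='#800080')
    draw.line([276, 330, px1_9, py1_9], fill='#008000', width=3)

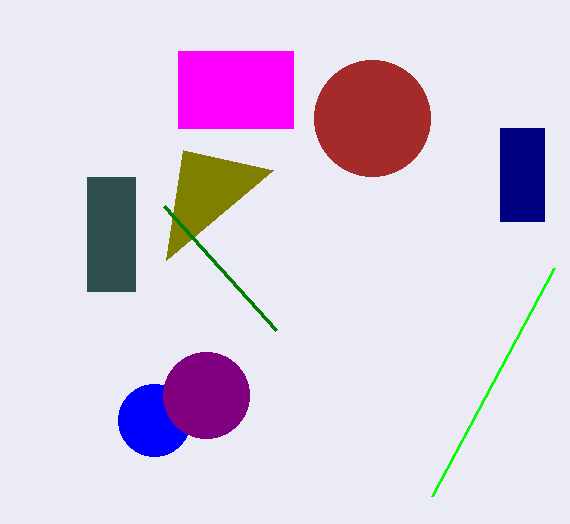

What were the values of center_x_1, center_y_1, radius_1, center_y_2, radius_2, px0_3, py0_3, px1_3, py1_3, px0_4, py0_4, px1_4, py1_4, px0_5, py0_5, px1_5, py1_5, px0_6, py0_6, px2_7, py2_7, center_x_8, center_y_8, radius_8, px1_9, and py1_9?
center_x_1 = 154
center_y_1 = 420
radius_1 = 36
center_y_2 = 118
radius_2 = 58
px0_3 = 500
py0_3 = 128
px1_3 = 544
py1_3 = 221
px0_4 = 87
py0_4 = 177
px1_4 = 135
py1_4 = 291
px0_5 = 178
py0_5 = 51
px1_5 = 293
py1_5 = 128
px0_6 = 554
py0_6 = 268
px2_7 = 166
py2_7 = 260
center_x_8 = 206
center_y_8 = 395
radius_8 = 43
px1_9 = 164
py1_9 = 206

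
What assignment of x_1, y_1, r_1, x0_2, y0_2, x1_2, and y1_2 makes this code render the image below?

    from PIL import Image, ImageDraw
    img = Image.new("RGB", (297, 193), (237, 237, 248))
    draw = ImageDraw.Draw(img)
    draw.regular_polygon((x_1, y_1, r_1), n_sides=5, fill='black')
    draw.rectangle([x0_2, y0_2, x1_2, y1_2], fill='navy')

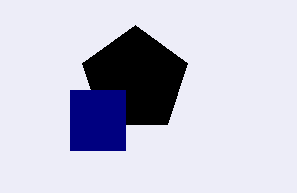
x_1 = 135, y_1 = 80, r_1 = 55, x0_2 = 70, y0_2 = 90, x1_2 = 125, y1_2 = 150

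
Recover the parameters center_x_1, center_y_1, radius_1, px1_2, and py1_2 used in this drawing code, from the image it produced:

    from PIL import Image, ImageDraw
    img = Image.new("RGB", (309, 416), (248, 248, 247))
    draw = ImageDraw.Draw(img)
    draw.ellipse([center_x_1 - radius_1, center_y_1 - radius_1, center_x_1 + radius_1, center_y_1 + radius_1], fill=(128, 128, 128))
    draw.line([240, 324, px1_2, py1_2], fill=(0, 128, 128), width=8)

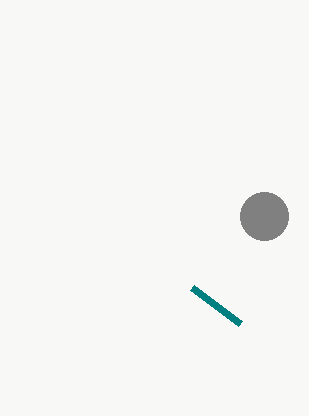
center_x_1 = 264
center_y_1 = 216
radius_1 = 24
px1_2 = 192
py1_2 = 288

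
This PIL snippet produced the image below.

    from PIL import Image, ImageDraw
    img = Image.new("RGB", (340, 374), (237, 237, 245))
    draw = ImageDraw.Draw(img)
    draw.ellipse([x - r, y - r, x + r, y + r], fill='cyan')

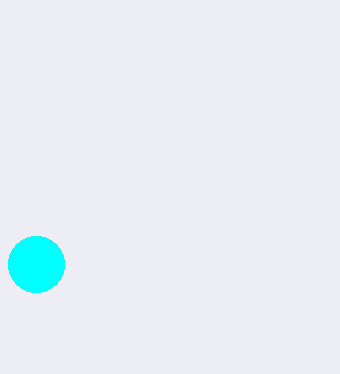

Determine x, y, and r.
x = 36, y = 264, r = 28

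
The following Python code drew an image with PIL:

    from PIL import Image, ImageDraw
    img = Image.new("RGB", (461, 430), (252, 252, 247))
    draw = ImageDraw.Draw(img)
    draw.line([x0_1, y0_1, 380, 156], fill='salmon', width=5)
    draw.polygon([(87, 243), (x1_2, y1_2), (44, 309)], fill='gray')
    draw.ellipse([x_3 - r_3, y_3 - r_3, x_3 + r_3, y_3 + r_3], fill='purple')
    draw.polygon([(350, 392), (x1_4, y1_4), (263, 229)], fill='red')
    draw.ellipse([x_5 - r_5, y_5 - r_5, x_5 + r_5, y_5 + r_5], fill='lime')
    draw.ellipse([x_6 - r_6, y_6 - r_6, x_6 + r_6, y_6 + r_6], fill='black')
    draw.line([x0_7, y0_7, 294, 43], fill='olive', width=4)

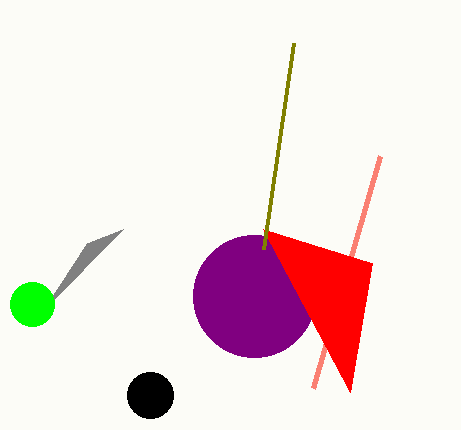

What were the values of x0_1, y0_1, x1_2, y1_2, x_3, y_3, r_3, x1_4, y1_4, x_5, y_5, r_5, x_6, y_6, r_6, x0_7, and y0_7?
x0_1 = 313, y0_1 = 388, x1_2 = 123, y1_2 = 229, x_3 = 254, y_3 = 296, r_3 = 61, x1_4 = 372, y1_4 = 263, x_5 = 32, y_5 = 304, r_5 = 22, x_6 = 150, y_6 = 395, r_6 = 23, x0_7 = 264, y0_7 = 249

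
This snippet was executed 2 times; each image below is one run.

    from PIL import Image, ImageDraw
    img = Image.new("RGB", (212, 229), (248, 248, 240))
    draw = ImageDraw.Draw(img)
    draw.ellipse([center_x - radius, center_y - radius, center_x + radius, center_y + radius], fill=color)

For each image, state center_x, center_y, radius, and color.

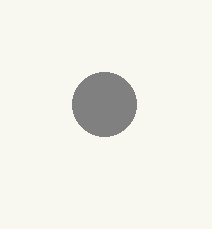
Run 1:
center_x = 104
center_y = 104
radius = 32
color = 'gray'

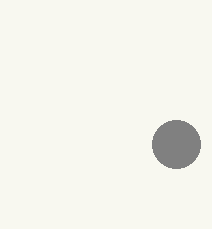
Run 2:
center_x = 176
center_y = 144
radius = 24
color = 'gray'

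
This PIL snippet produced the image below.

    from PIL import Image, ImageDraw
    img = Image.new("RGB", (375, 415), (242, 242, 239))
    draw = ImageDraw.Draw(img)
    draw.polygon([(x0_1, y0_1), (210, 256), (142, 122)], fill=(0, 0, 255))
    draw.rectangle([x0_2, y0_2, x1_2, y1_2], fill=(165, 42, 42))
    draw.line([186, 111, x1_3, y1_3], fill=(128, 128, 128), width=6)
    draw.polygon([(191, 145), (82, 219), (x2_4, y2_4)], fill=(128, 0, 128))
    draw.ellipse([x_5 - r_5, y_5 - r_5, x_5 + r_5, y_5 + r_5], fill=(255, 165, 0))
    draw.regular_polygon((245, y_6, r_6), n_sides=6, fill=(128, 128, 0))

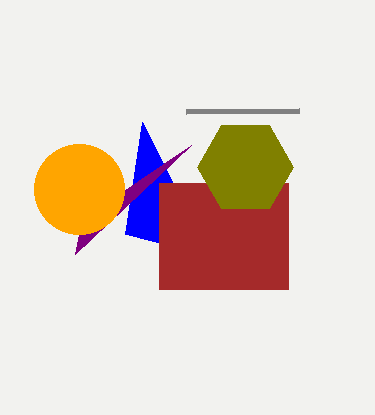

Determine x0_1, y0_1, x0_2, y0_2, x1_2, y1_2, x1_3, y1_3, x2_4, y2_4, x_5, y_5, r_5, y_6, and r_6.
x0_1 = 125, y0_1 = 234, x0_2 = 159, y0_2 = 183, x1_2 = 288, y1_2 = 289, x1_3 = 299, y1_3 = 110, x2_4 = 75, y2_4 = 254, x_5 = 79, y_5 = 189, r_5 = 45, y_6 = 167, r_6 = 48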